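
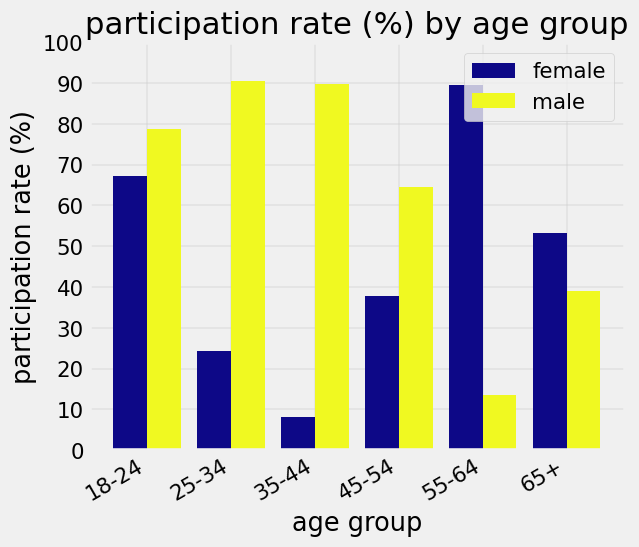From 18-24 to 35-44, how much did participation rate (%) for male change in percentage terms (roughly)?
18-24 ≈ 80, 35-44 ≈ 90; (90 − 80) / 80 ≈ +12.5%.

≈ +12.5%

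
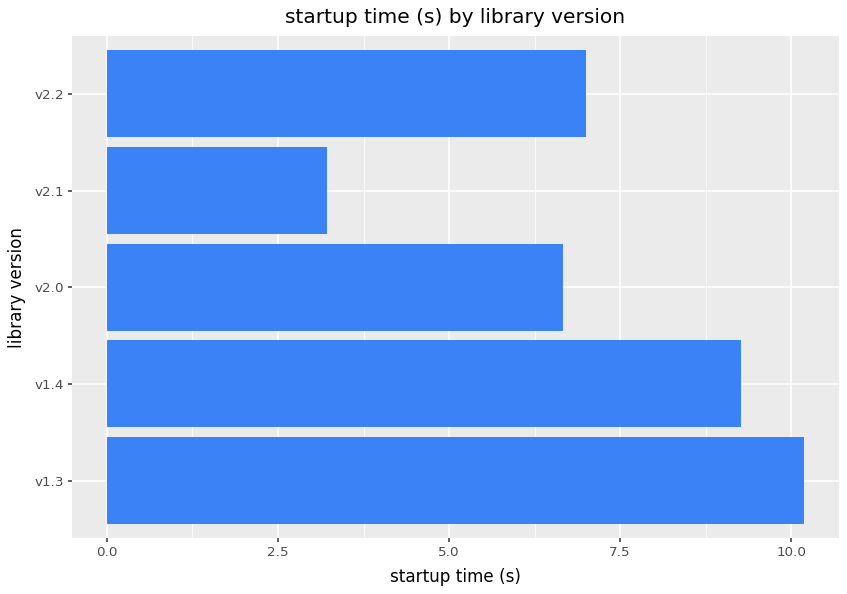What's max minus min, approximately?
≈ 7

Max v1.3 ≈ 10, min v2.1 ≈ 3; range ≈ 7.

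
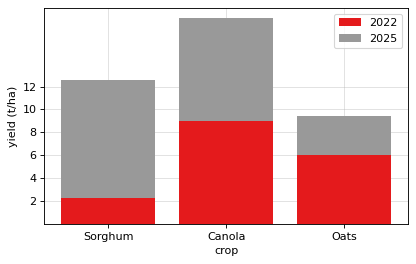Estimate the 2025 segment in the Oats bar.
2025 top ≈ 10, bottom ≈ 6; segment ≈ 4.

≈ 4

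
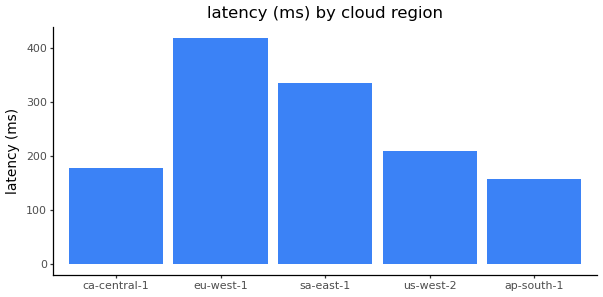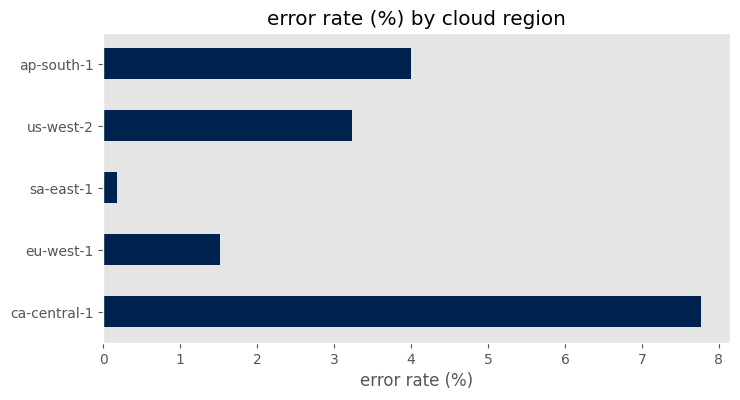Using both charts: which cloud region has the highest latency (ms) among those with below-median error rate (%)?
Chart 2 median error rate (%) ≈ 3; below-median cloud regions: eu-west-1, sa-east-1. Among those, eu-west-1 has the highest latency (ms) (≈ 400).

eu-west-1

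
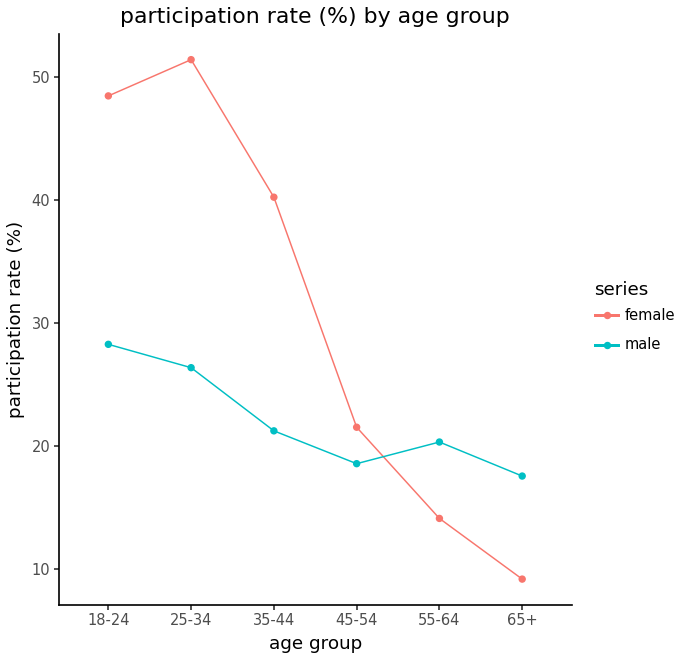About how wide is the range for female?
≈ 40

Max 25-34 ≈ 50, min 65+ ≈ 10; range ≈ 40.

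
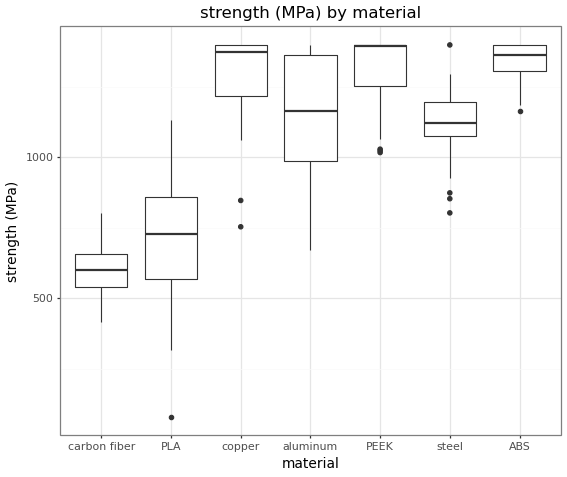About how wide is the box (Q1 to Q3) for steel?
Q3 ≈ 1200, Q1 ≈ 1100; IQR ≈ 100.

≈ 100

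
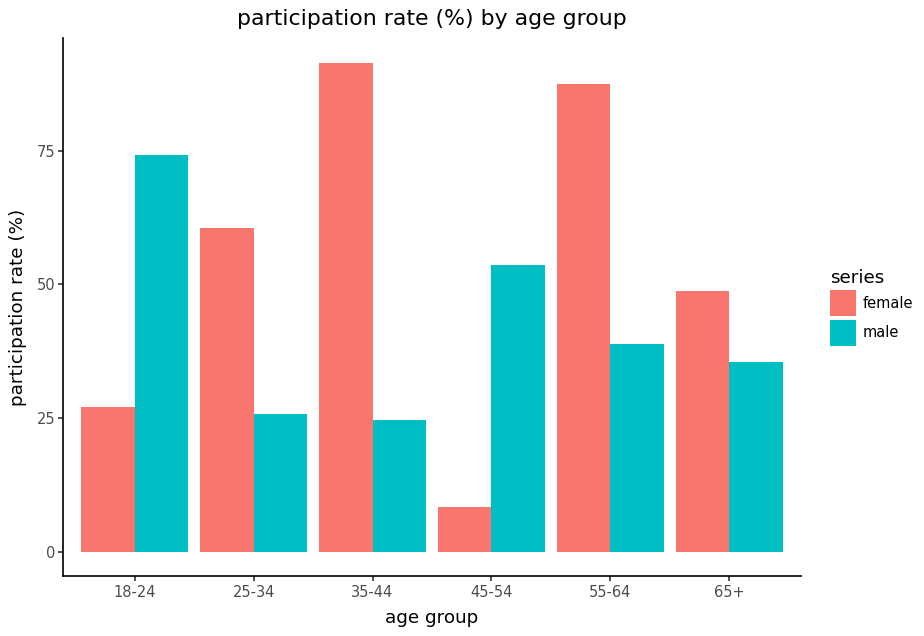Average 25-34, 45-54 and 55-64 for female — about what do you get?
(60 + 10 + 90) / 3 ≈ 53.

≈ 53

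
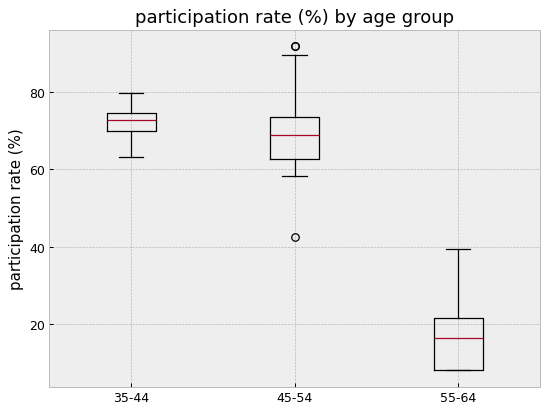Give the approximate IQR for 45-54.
Q3 ≈ 70, Q1 ≈ 60; IQR ≈ 10.

≈ 10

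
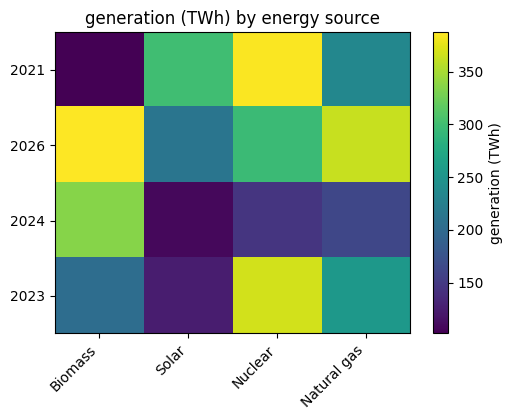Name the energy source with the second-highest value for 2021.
Solar

Top 3 for 2021: Nuclear ≈ 375, Solar ≈ 300, Natural gas ≈ 225.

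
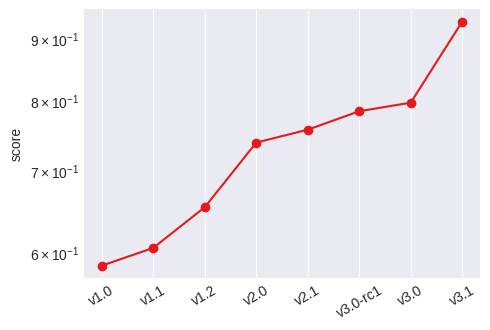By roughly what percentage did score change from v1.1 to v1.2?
≈ +8.3%

v1.1 ≈ 0.60, v1.2 ≈ 0.65; (0.65 − 0.60) / 0.60 ≈ +8.3%.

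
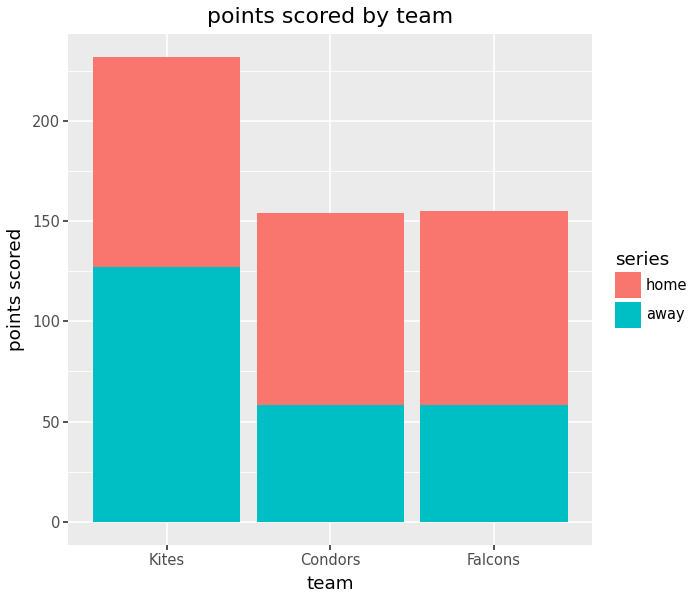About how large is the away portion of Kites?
≈ 120

away top ≈ 120, bottom ≈ 0; segment ≈ 120.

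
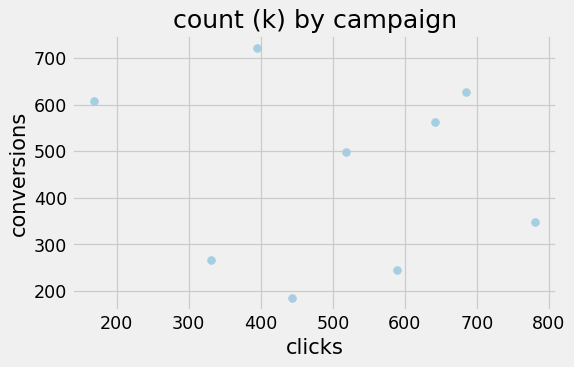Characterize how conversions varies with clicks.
no clear correlation

Points are roughly uncorrelated; weak (|r| ≈ 0.1).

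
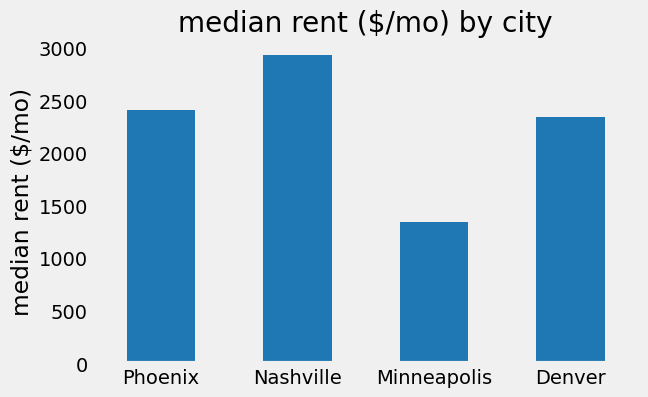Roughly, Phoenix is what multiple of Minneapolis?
Phoenix ≈ 2500, Minneapolis ≈ 1500; 2500/1500 ≈ 1.67.

≈ 1.67×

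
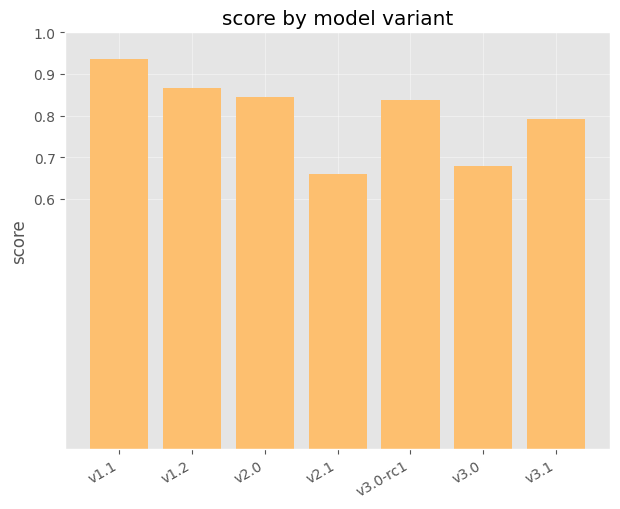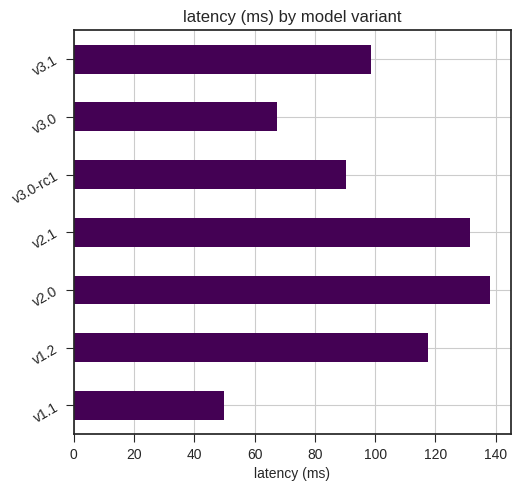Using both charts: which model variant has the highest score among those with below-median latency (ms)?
v1.1

Chart 2 median latency (ms) ≈ 100; below-median model variants: v1.1, v3.0-rc1, v3.0. Among those, v1.1 has the highest score (≈ 0.9).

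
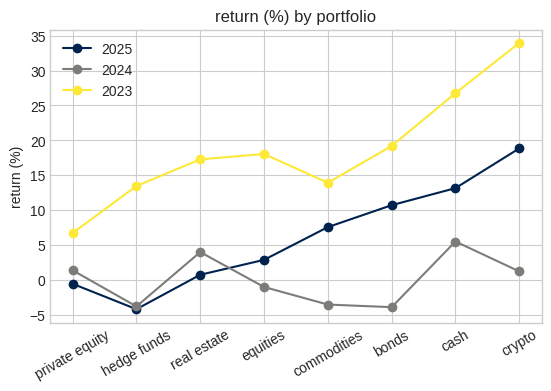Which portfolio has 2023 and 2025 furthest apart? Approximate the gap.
hedge funds: 2023 ≈ 15, 2025 ≈ -5 → gap ≈ 20. Next-largest (real estate) is only ≈ 15.

hedge funds, ≈ 20 %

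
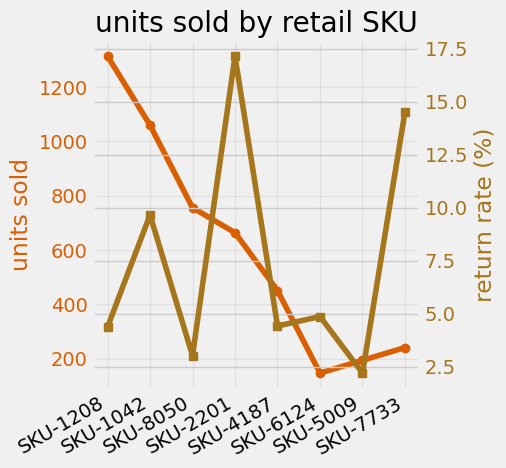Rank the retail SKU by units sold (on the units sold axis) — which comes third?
Top 4 (on the units sold axis): SKU-1208 ≈ 1300, SKU-1042 ≈ 1100, SKU-8050 ≈ 800, SKU-2201 ≈ 700.

SKU-8050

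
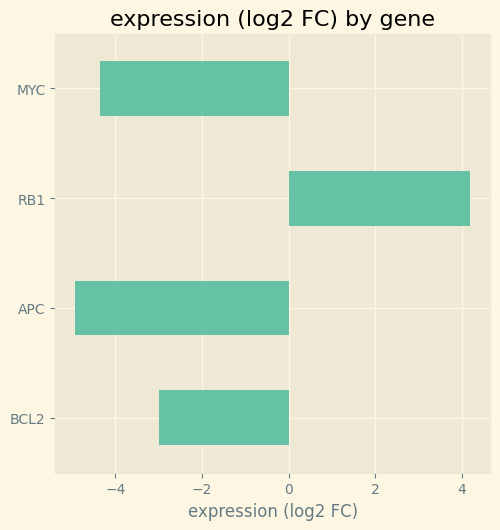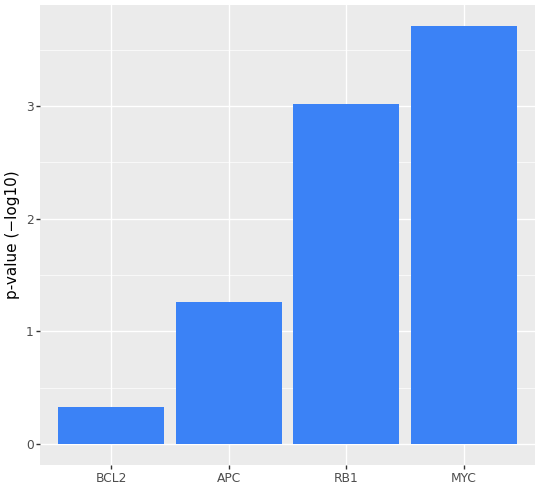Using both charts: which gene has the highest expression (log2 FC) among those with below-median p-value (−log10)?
BCL2

Chart 2 median p-value (−log10) ≈ 2; below-median genes: BCL2, APC. Among those, BCL2 has the highest expression (log2 FC) (≈ -3).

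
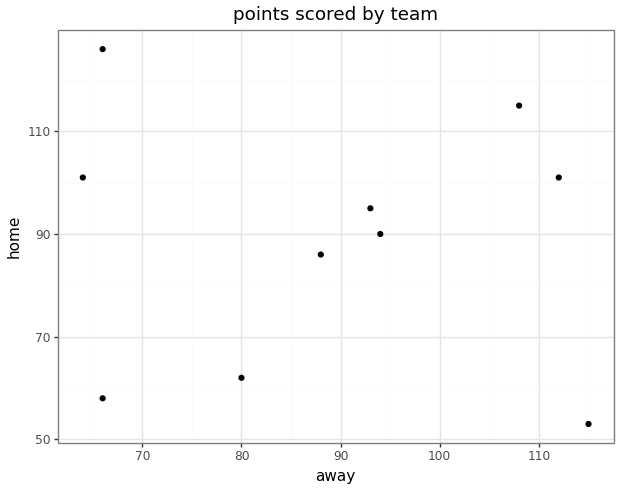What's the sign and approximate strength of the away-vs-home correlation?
no clear correlation

Points are roughly uncorrelated; weak (|r| ≈ 0.1).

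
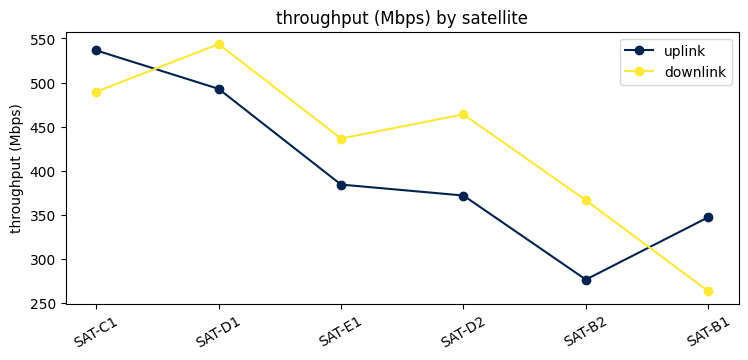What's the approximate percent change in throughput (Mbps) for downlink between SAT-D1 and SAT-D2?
SAT-D1 ≈ 550, SAT-D2 ≈ 475; (475 − 550) / 550 ≈ -13.6%.

≈ -13.6%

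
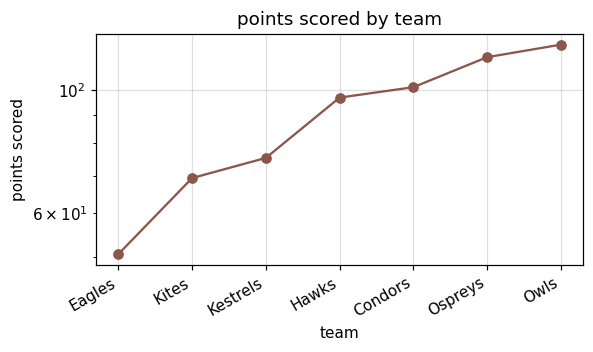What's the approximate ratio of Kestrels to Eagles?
≈ 1.6×

Kestrels ≈ 80, Eagles ≈ 50; 80/50 ≈ 1.6.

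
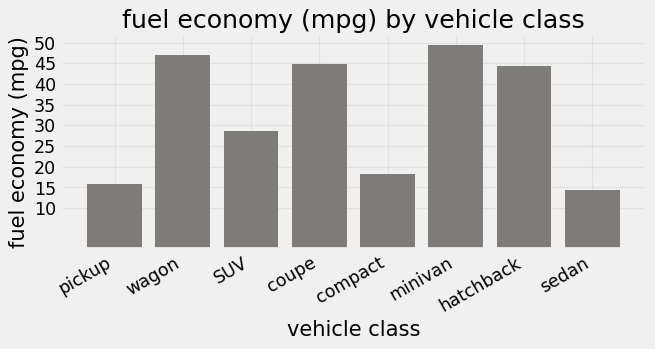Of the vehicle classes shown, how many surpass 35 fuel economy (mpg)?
Above 35: wagon, coupe, minivan, hatchback.

4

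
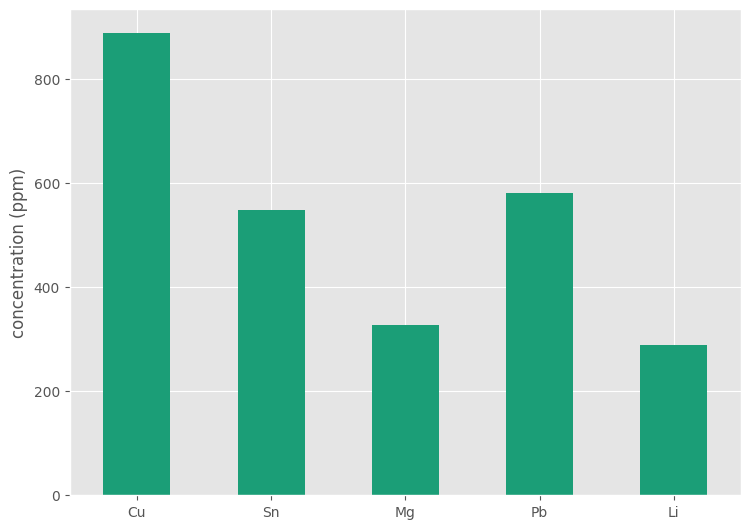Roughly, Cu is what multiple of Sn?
≈ 1.8×

Cu ≈ 900, Sn ≈ 500; 900/500 ≈ 1.8.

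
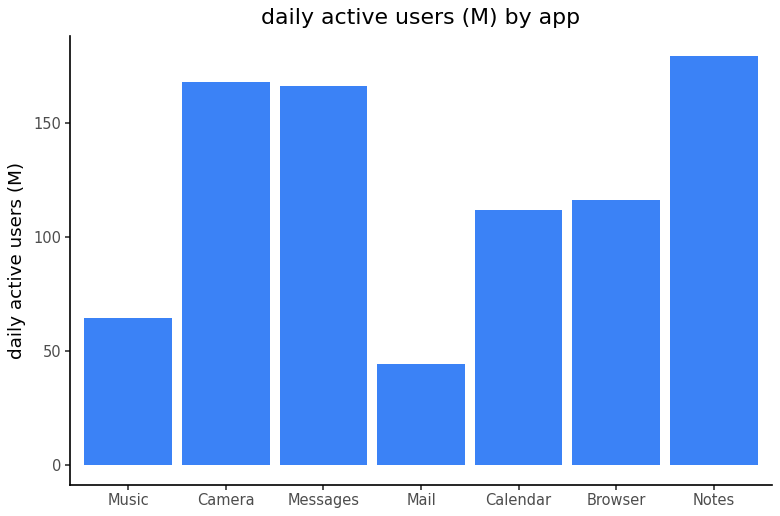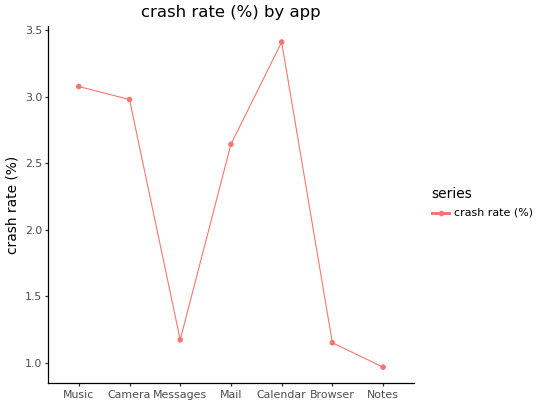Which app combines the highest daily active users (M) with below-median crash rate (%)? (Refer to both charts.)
Notes

Chart 2 median crash rate (%) ≈ 2.5; below-median apps: Messages, Browser, Notes. Among those, Notes has the highest daily active users (M) (≈ 180).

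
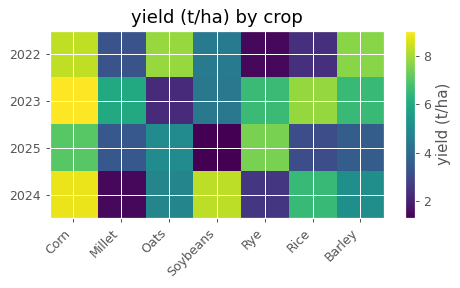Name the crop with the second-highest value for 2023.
Rice

Top 3 for 2023: Corn ≈ 9, Rice ≈ 8, Rye ≈ 7.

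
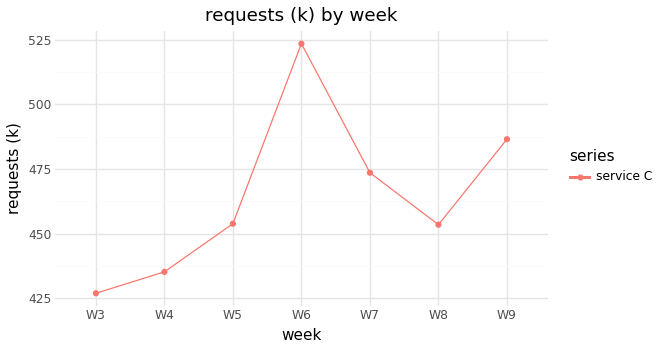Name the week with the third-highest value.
W7

Top 4: W6 ≈ 520, W9 ≈ 490, W7 ≈ 470, W5 ≈ 450.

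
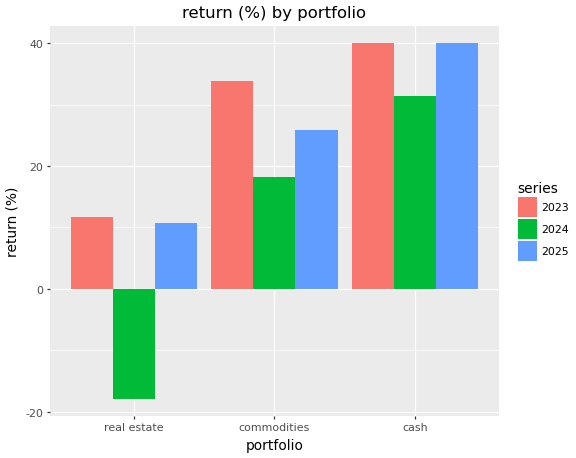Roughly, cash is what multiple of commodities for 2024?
cash ≈ 30, commodities ≈ 20; 30/20 ≈ 1.5.

≈ 1.5×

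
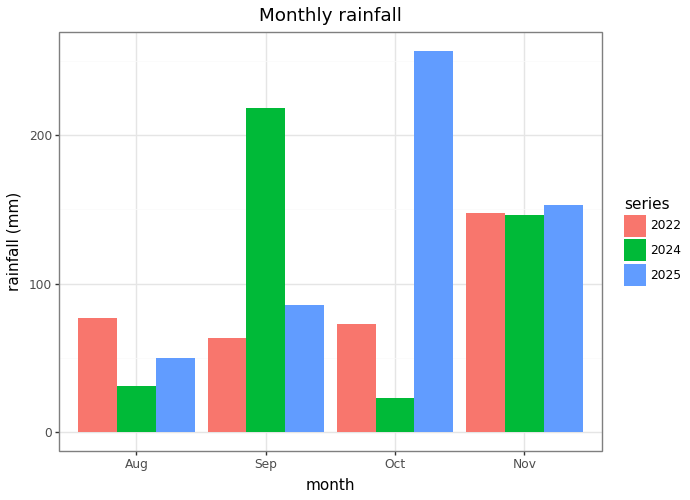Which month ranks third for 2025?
Sep

Top 4 for 2025: Oct ≈ 250, Nov ≈ 150, Sep ≈ 75, Aug ≈ 50.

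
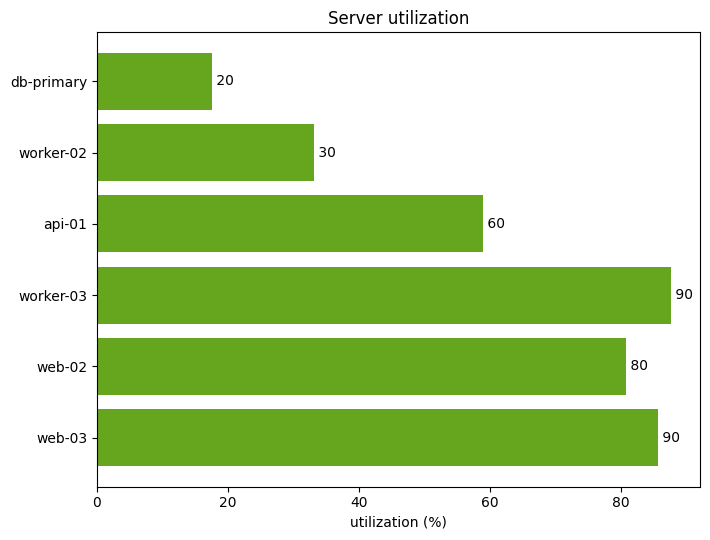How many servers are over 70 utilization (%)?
3

Above 70: worker-03, web-02, web-03.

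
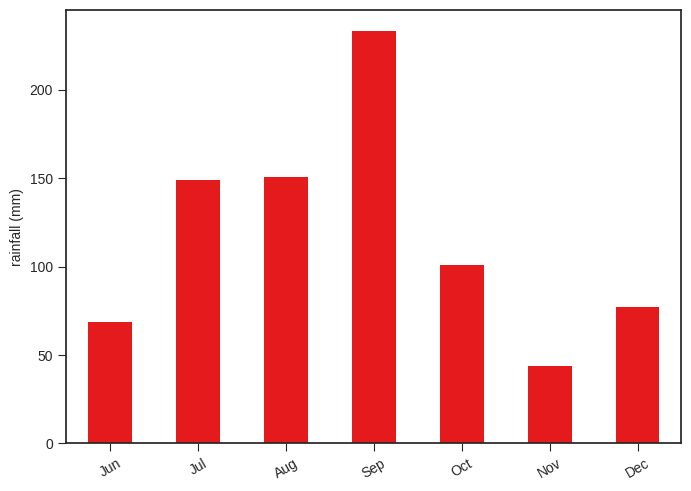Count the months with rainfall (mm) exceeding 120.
3

Above 120: Jul, Aug, Sep.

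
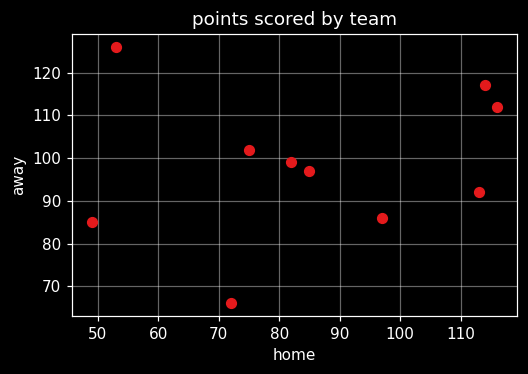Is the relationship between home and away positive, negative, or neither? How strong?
Points are roughly uncorrelated; weak (|r| ≈ 0.2).

no clear correlation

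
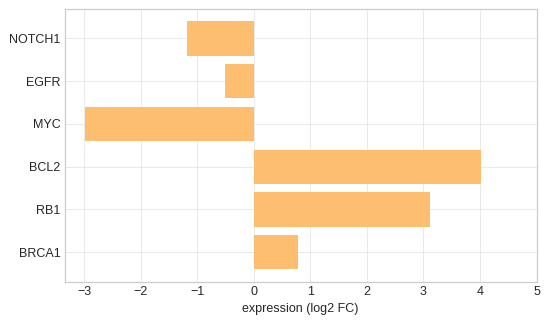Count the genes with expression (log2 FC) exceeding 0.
3

Above 0: BCL2, RB1, BRCA1.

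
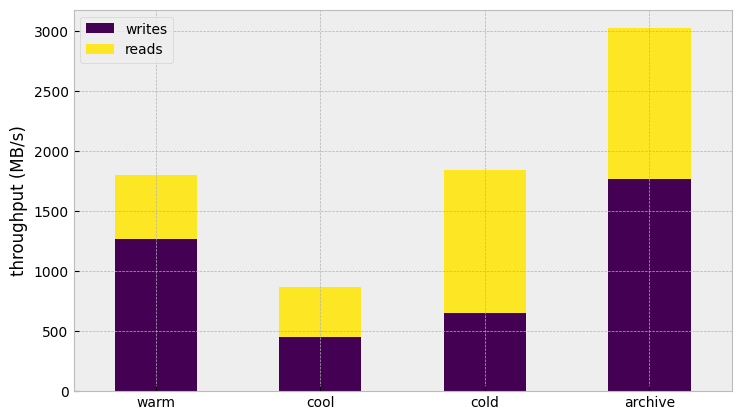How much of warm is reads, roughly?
reads top ≈ 2000, bottom ≈ 1500; segment ≈ 500.

≈ 500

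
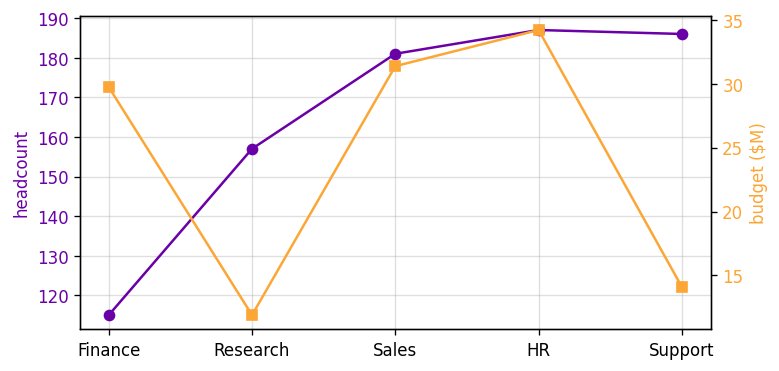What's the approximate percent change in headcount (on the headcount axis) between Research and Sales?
≈ +12.5%

Research ≈ 160, Sales ≈ 180; (180 − 160) / 160 ≈ +12.5%.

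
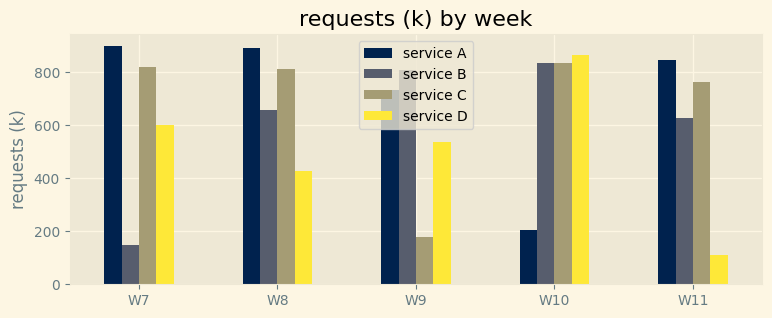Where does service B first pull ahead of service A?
W8: service B ≈ 700 vs service A ≈ 900 (not yet); W9: service B ≈ 800 vs service A ≈ 700 (first crossover).

W9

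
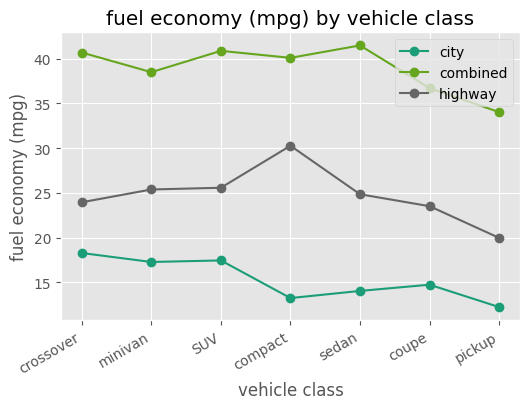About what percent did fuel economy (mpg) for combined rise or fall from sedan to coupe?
≈ -12.5%

sedan ≈ 40, coupe ≈ 35; (35 − 40) / 40 ≈ -12.5%.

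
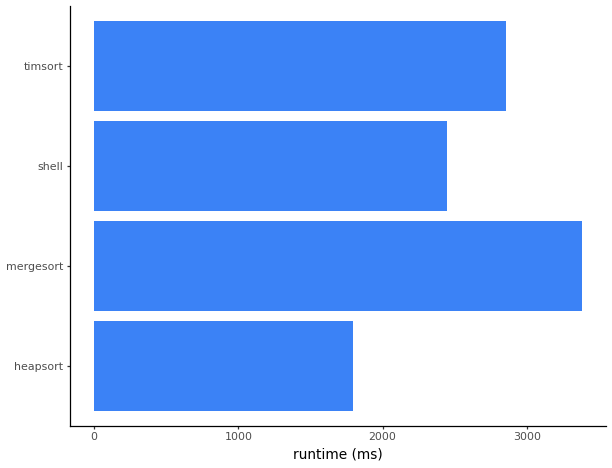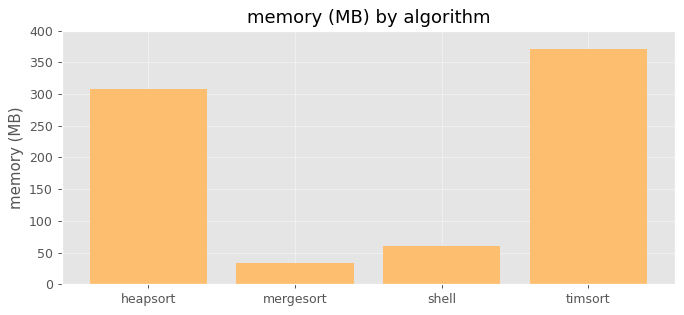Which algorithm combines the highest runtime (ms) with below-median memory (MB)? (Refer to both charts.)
mergesort

Chart 2 median memory (MB) ≈ 200; below-median algorithms: mergesort, shell. Among those, mergesort has the highest runtime (ms) (≈ 3500).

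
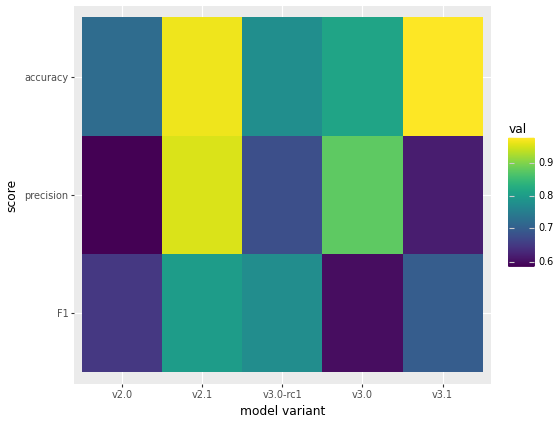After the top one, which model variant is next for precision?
Top 3 for precision: v2.1 ≈ 0.95, v3.0 ≈ 0.90, v3.0-rc1 ≈ 0.70.

v3.0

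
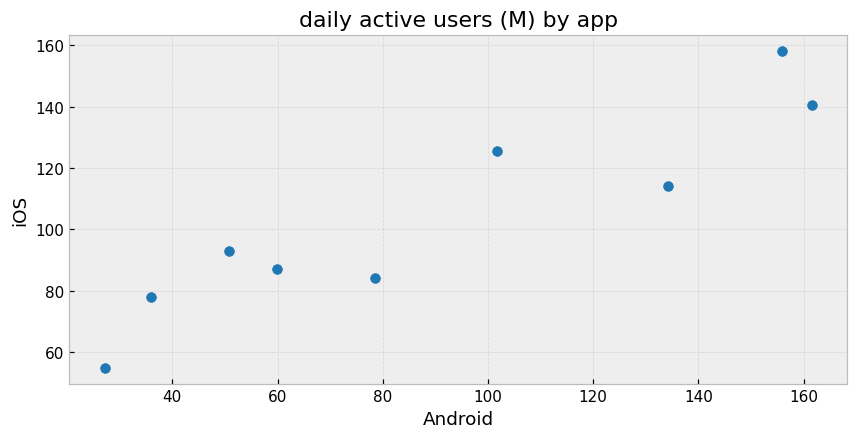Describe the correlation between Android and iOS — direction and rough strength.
positive, strong

Points are positively correlated; strong (|r| ≈ 0.9).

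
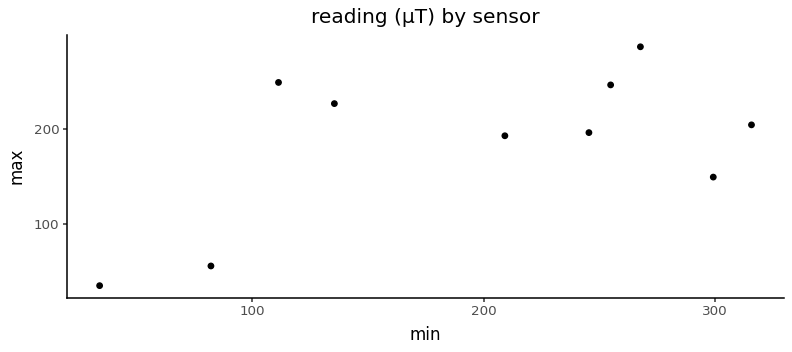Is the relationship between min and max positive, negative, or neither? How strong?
positive, moderate

Points are positively correlated; moderate (|r| ≈ 0.6).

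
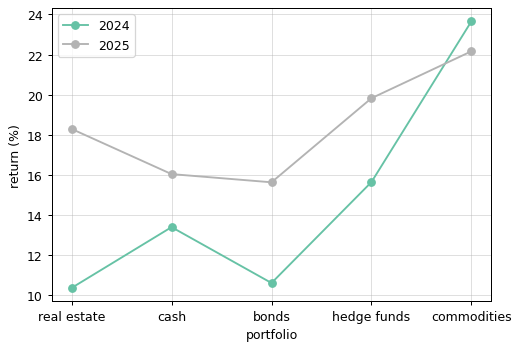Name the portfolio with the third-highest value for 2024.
cash

Top 4 for 2024: commodities ≈ 24, hedge funds ≈ 16, cash ≈ 14, bonds ≈ 10.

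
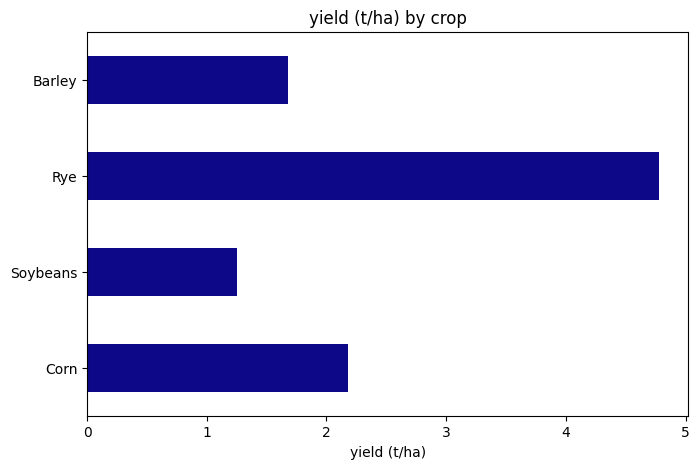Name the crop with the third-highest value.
Top 4: Rye ≈ 5.0, Corn ≈ 2.0, Barley ≈ 1.5, Soybeans ≈ 1.0.

Barley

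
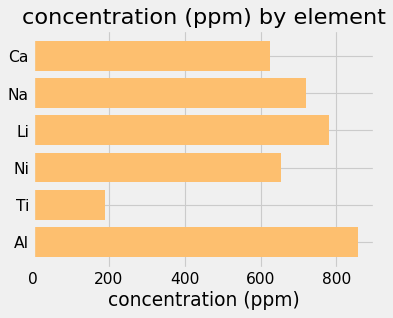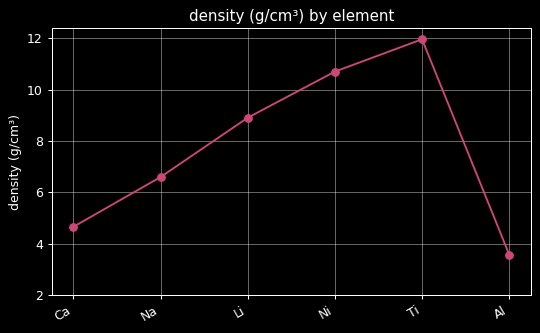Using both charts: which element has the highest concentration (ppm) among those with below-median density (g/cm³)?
Chart 2 median density (g/cm³) ≈ 8; below-median elements: Ca, Na, Al. Among those, Al has the highest concentration (ppm) (≈ 900).

Al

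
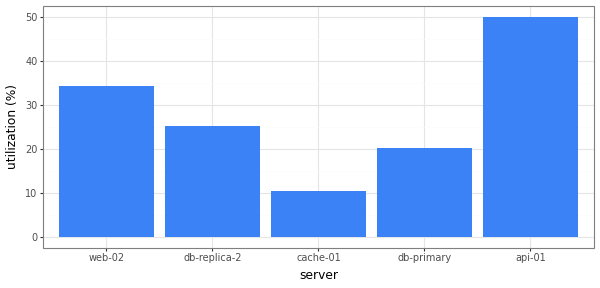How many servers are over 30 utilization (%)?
2

Above 30: web-02, api-01.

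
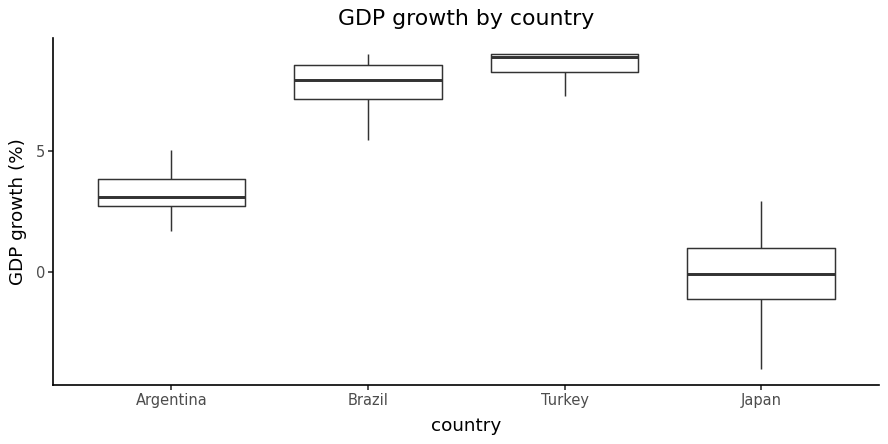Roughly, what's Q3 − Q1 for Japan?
≈ 2

Q3 ≈ 1, Q1 ≈ -1; IQR ≈ 2.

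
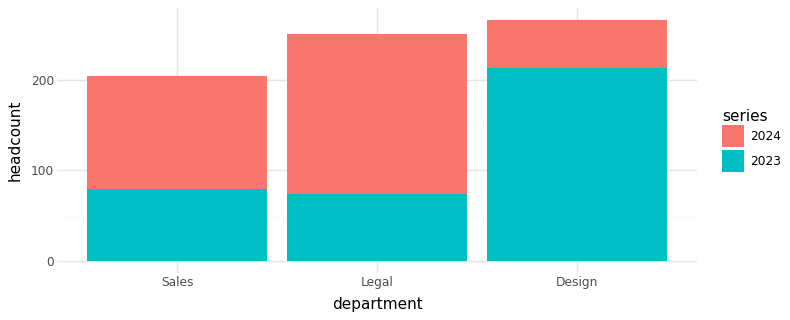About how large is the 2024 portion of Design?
2024 top ≈ 275, bottom ≈ 225; segment ≈ 50.

≈ 50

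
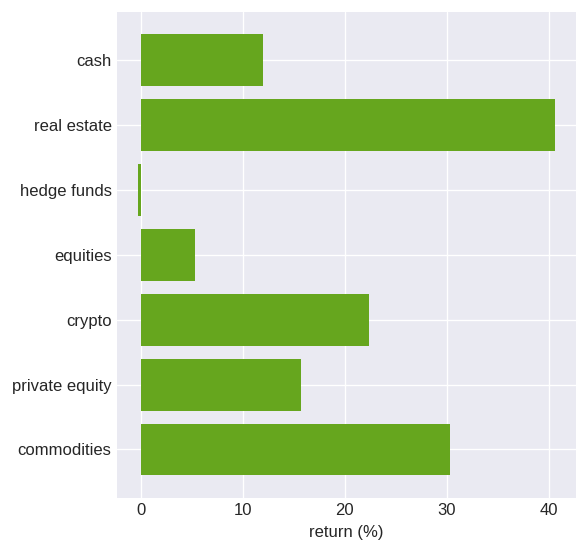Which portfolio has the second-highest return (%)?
Top 3: real estate ≈ 40, commodities ≈ 30, crypto ≈ 20.

commodities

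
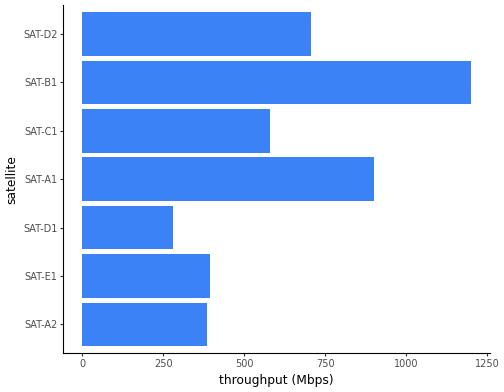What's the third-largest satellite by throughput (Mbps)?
SAT-D2

Top 4: SAT-B1 ≈ 1200, SAT-A1 ≈ 900, SAT-D2 ≈ 700, SAT-C1 ≈ 600.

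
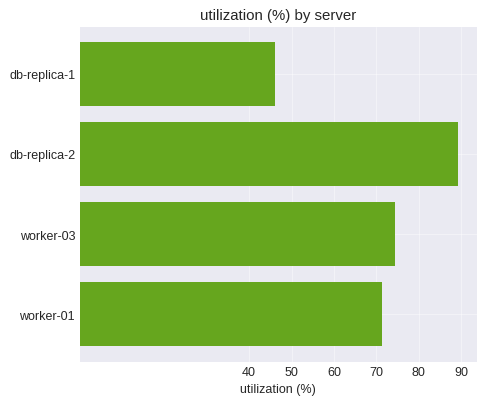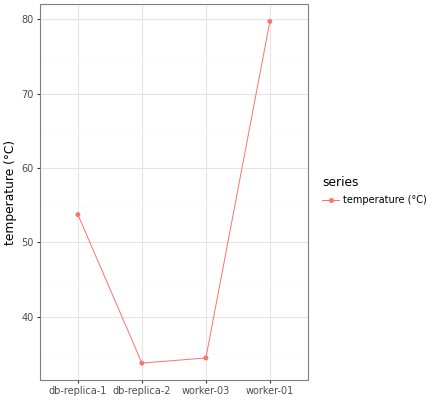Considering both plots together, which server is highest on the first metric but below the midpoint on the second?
db-replica-2

Chart 2 median temperature (°C) ≈ 40; below-median servers: db-replica-2, worker-03. Among those, db-replica-2 has the highest utilization (%) (≈ 90).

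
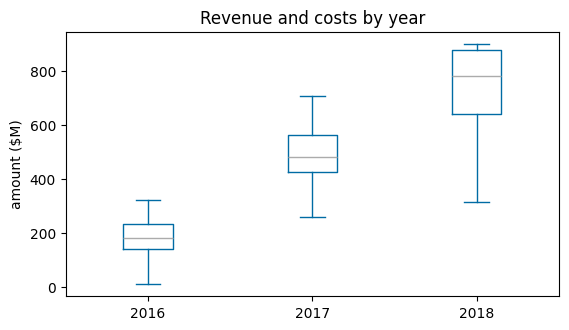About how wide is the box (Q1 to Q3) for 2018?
≈ 250

Q3 ≈ 900, Q1 ≈ 650; IQR ≈ 250.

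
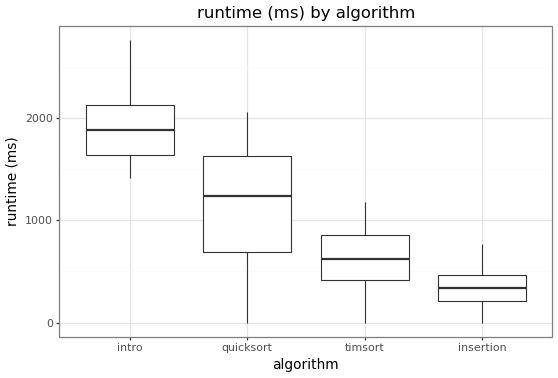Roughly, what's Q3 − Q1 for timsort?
≈ 400

Q3 ≈ 800, Q1 ≈ 400; IQR ≈ 400.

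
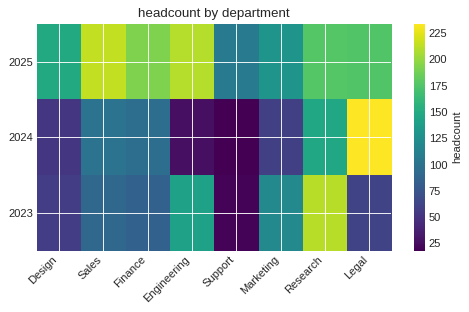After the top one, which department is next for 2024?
Research

Top 3 for 2024: Legal ≈ 240, Research ≈ 140, Sales ≈ 100.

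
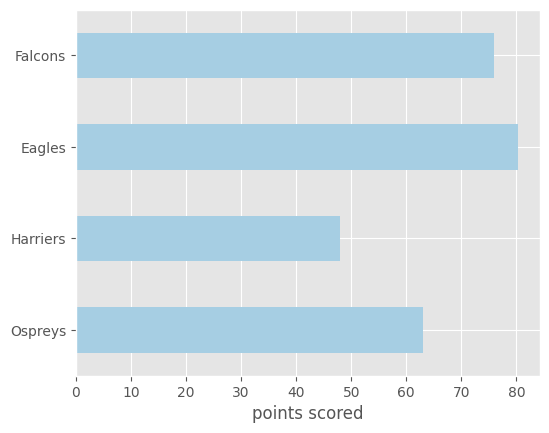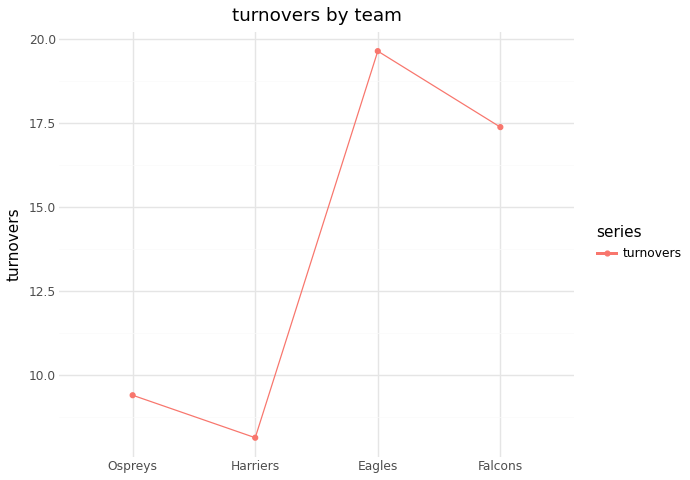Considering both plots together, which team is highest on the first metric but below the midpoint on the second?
Ospreys

Chart 2 median turnovers ≈ 14; below-median teams: Ospreys, Harriers. Among those, Ospreys has the highest points scored (≈ 60).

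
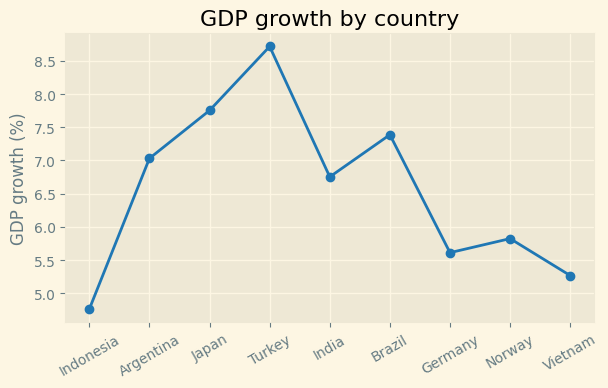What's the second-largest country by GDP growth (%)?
Japan

Top 3: Turkey ≈ 8.5, Japan ≈ 8.0, Brazil ≈ 7.5.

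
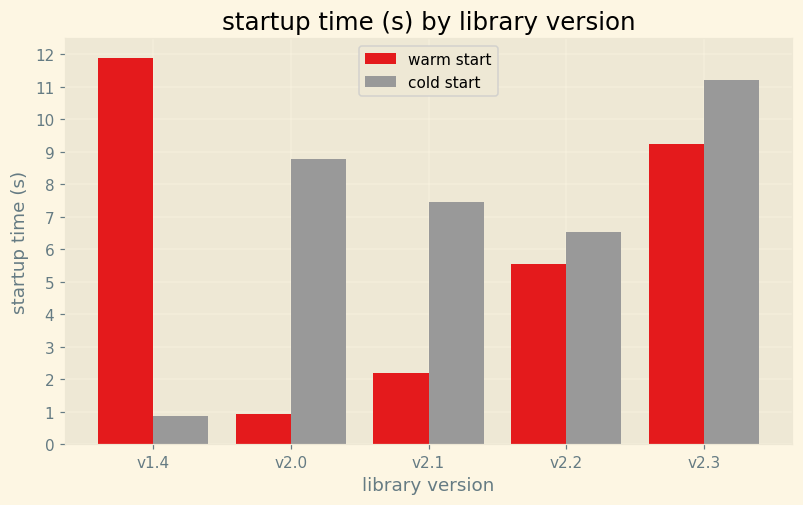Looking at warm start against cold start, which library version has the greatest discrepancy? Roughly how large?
v1.4: warm start ≈ 12, cold start ≈ 1 → gap ≈ 11. Next-largest (v2.0) is only ≈ 8.

v1.4, ≈ 11 s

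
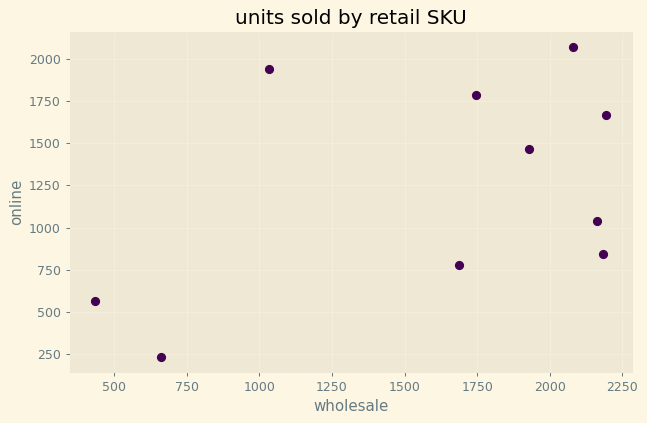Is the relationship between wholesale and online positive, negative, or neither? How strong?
positive, moderate

Points are positively correlated; moderate (|r| ≈ 0.5).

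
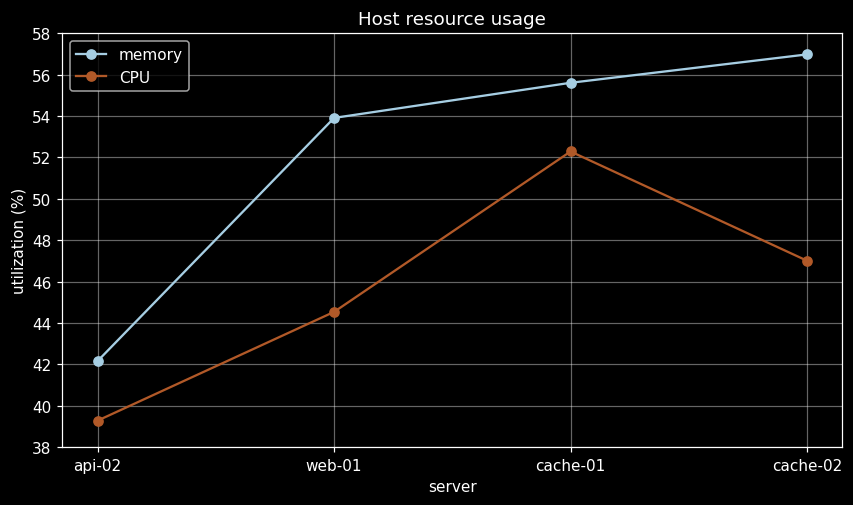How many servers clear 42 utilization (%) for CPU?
Above 42: web-01, cache-01, cache-02.

3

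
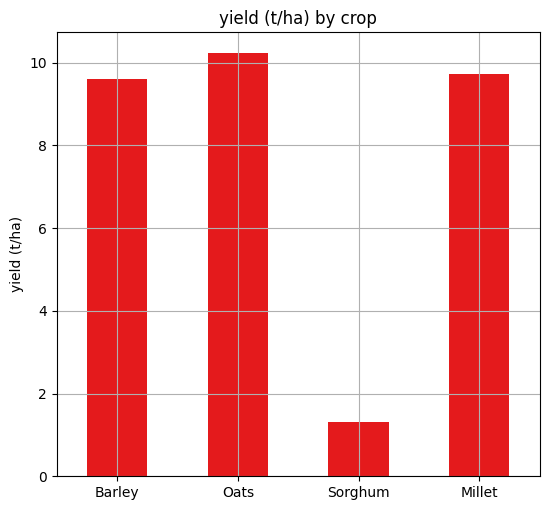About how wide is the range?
≈ 9

Max Oats ≈ 10, min Sorghum ≈ 1; range ≈ 9.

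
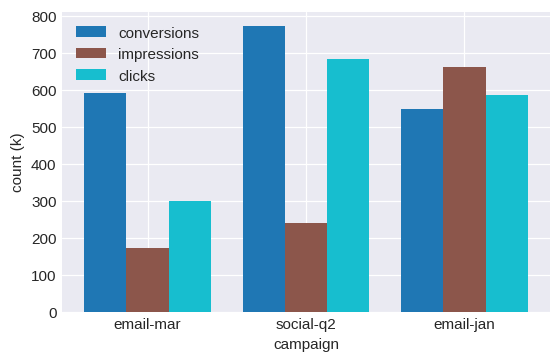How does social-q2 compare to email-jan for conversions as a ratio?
≈ 1.6×

social-q2 ≈ 800, email-jan ≈ 500; 800/500 ≈ 1.6.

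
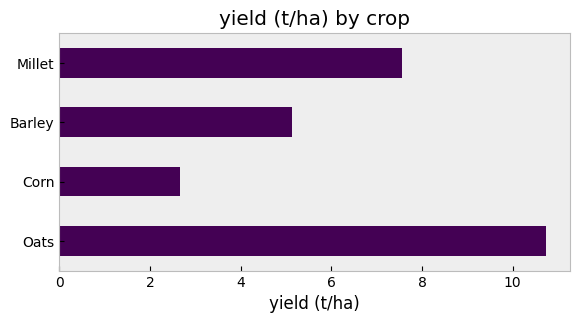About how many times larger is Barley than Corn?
Barley ≈ 5, Corn ≈ 3; 5/3 ≈ 1.67.

≈ 1.67×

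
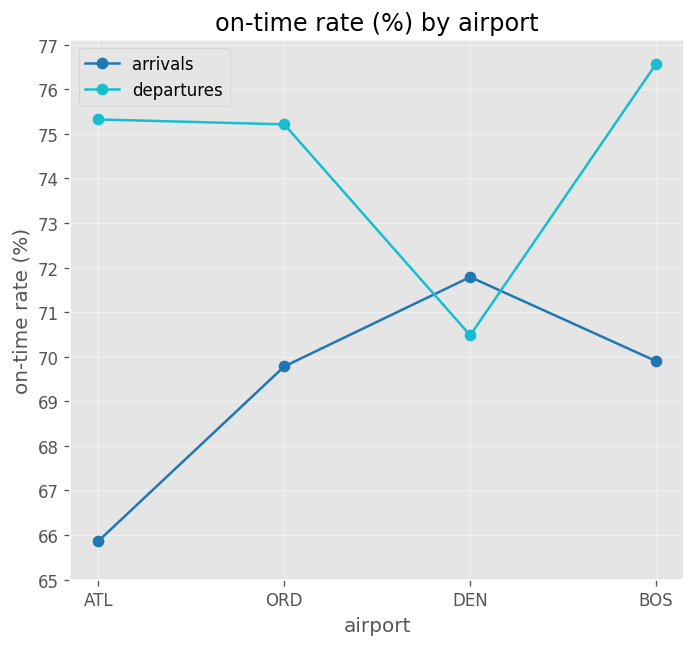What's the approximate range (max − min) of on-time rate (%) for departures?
Max BOS ≈ 77, min DEN ≈ 70; range ≈ 7.

≈ 7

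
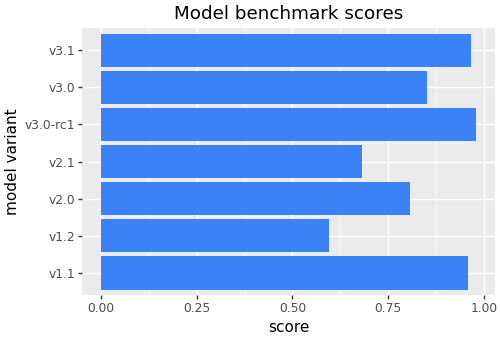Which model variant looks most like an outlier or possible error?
v1.2

v1.2 ≈ 0.6; the rest sit between ≈ 0.7 and ≈ 1.0.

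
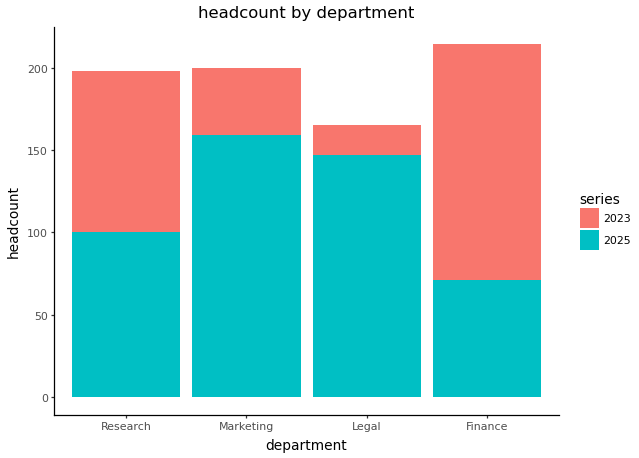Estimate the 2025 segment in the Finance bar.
2025 top ≈ 80, bottom ≈ 0; segment ≈ 80.

≈ 80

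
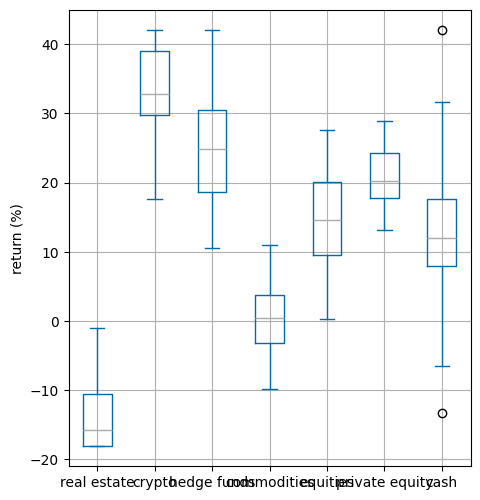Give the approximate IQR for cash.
Q3 ≈ 20, Q1 ≈ 10; IQR ≈ 10.

≈ 10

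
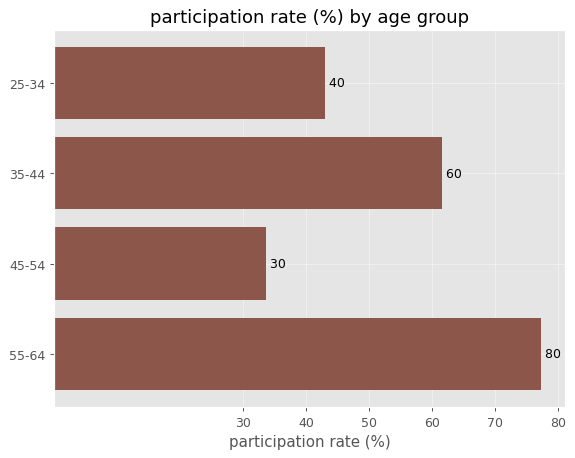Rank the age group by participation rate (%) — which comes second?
35-44

Top 3: 55-64 ≈ 80, 35-44 ≈ 60, 25-34 ≈ 40.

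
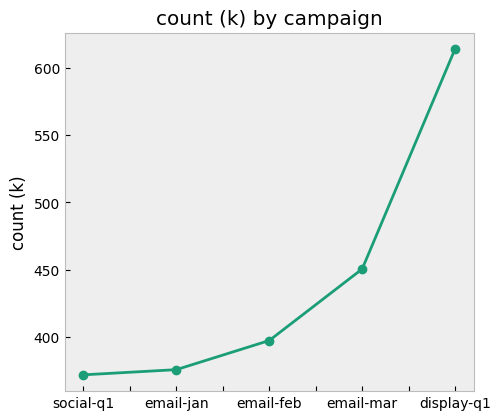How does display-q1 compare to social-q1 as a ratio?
≈ 1.67×

display-q1 ≈ 625, social-q1 ≈ 375; 625/375 ≈ 1.67.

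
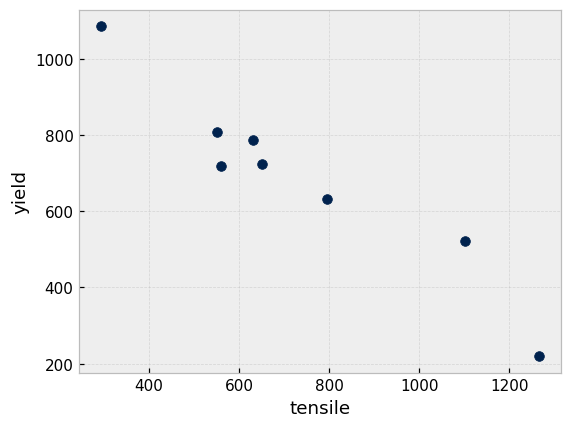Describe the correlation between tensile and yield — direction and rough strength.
Points are negatively correlated; strong (|r| ≈ 1.0).

negative, strong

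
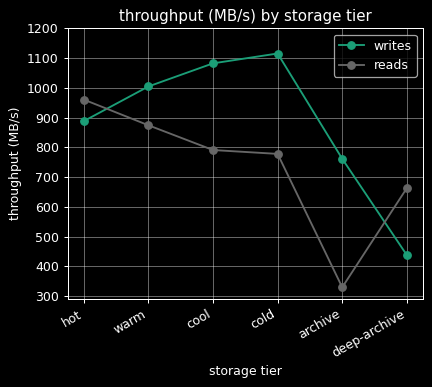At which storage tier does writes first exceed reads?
hot: writes ≈ 900 vs reads ≈ 1000 (not yet); warm: writes ≈ 1000 vs reads ≈ 900 (first crossover).

warm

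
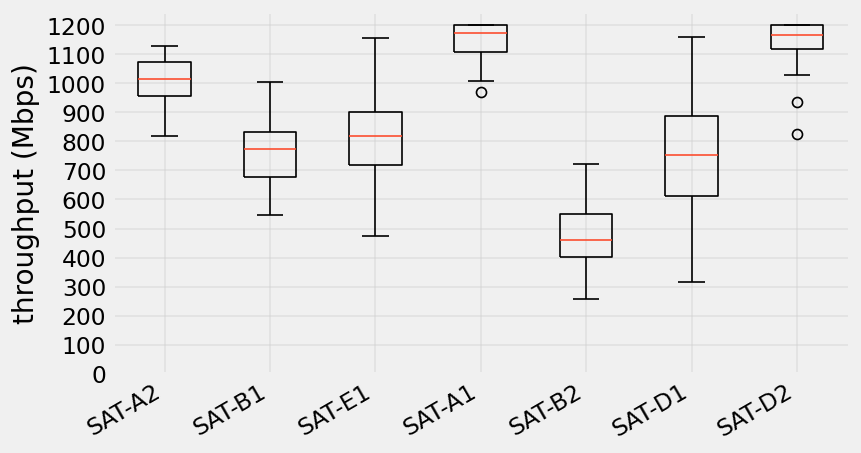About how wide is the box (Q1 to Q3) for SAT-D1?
≈ 300

Q3 ≈ 900, Q1 ≈ 600; IQR ≈ 300.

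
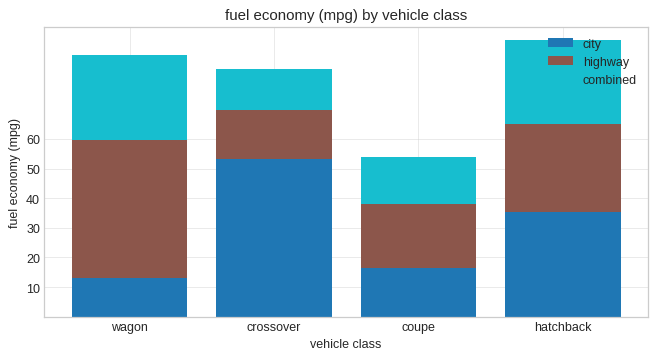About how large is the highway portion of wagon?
≈ 50

highway top ≈ 60, bottom ≈ 10; segment ≈ 50.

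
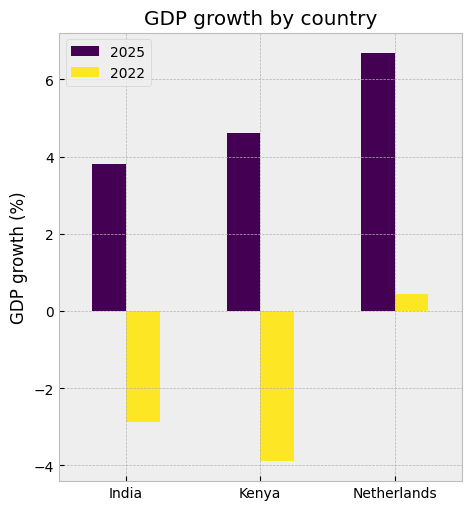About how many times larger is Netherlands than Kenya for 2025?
Netherlands ≈ 7, Kenya ≈ 5; 7/5 ≈ 1.4.

≈ 1.4×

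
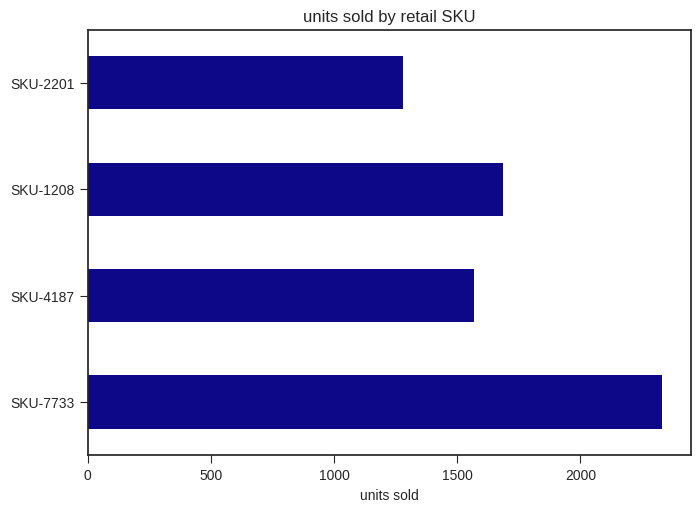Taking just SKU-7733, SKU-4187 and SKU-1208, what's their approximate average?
(2400 + 1600 + 1600) / 3 ≈ 1867.

≈ 1867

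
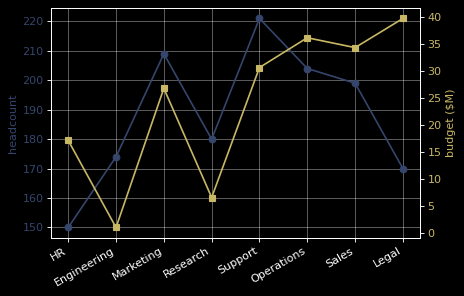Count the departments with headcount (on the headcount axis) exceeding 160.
7

Above 160: Engineering, Marketing, Research, Support, Operations, Sales, Legal.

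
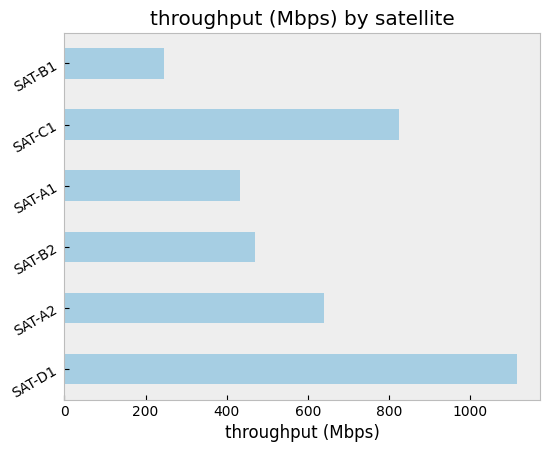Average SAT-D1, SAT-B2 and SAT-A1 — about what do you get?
≈ 667

(1100 + 500 + 400) / 3 ≈ 667.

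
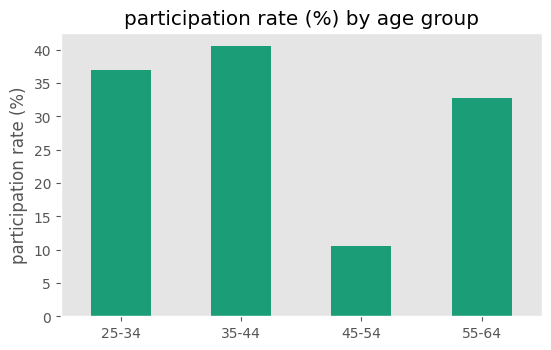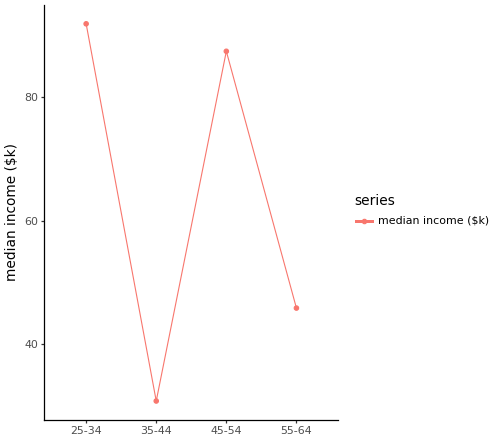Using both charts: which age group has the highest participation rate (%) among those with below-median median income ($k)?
35-44

Chart 2 median median income ($k) ≈ 70; below-median age groups: 35-44, 55-64. Among those, 35-44 has the highest participation rate (%) (≈ 40).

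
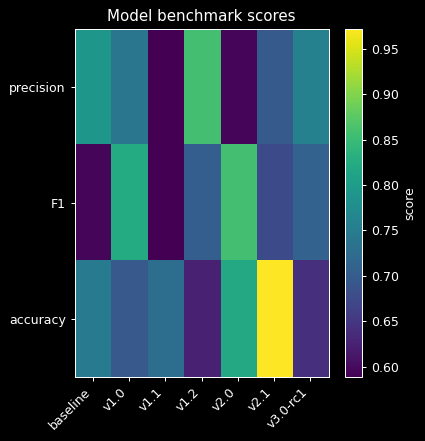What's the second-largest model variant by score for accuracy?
Top 3 for accuracy: v2.1 ≈ 0.95, v2.0 ≈ 0.80, baseline ≈ 0.75.

v2.0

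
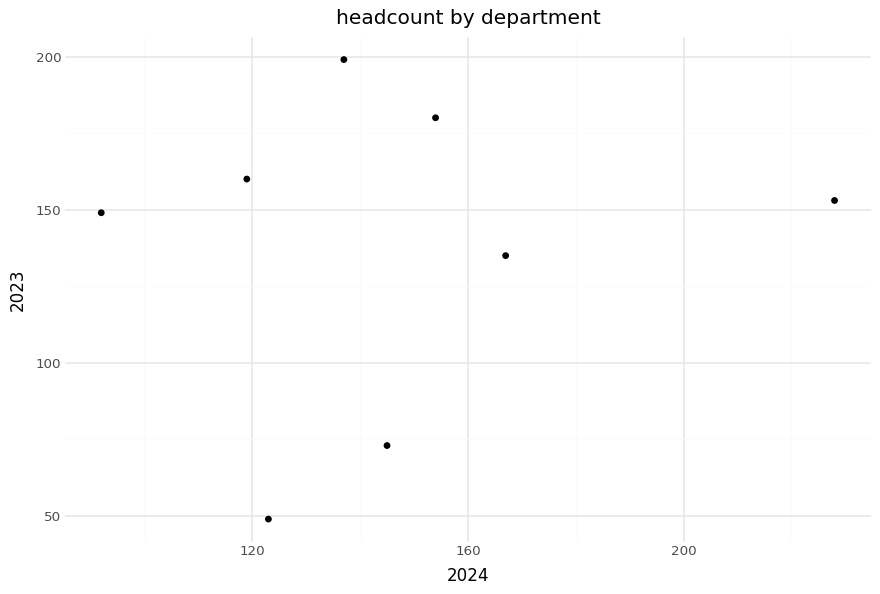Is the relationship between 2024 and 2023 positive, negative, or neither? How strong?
no clear correlation

Points are roughly uncorrelated; weak (|r| ≈ 0.1).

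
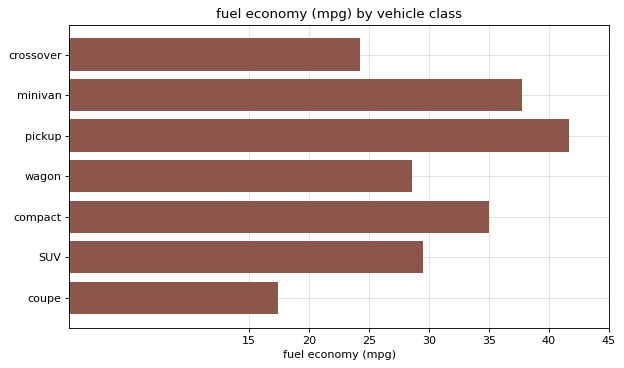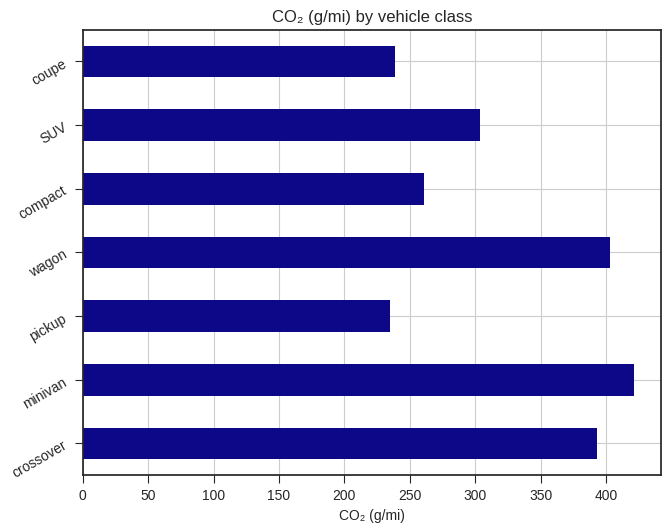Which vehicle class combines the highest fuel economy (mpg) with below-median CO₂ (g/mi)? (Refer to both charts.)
pickup

Chart 2 median CO₂ (g/mi) ≈ 300; below-median vehicle classes: pickup, compact, coupe. Among those, pickup has the highest fuel economy (mpg) (≈ 40).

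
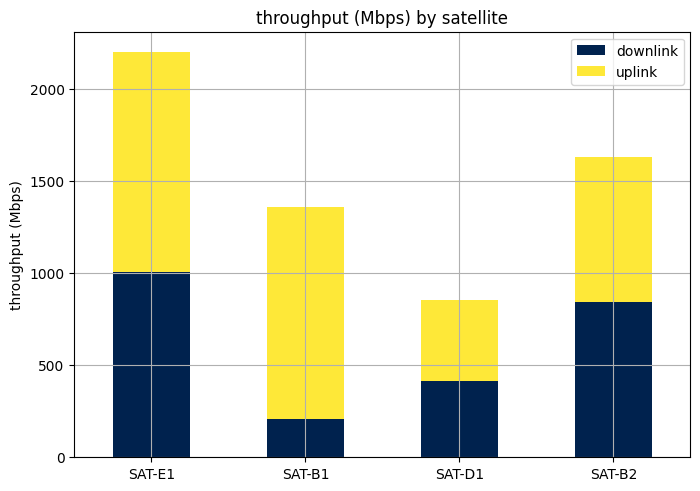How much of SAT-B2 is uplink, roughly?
≈ 800

uplink top ≈ 1600, bottom ≈ 800; segment ≈ 800.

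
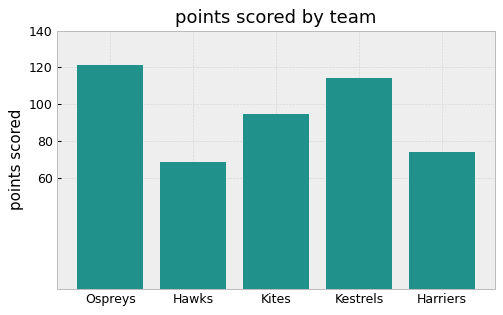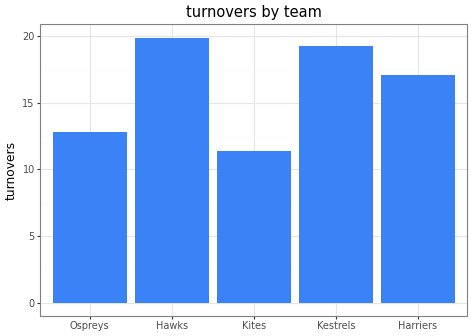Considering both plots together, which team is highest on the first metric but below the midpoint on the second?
Chart 2 median turnovers ≈ 18; below-median teams: Ospreys, Kites. Among those, Ospreys has the highest points scored (≈ 120).

Ospreys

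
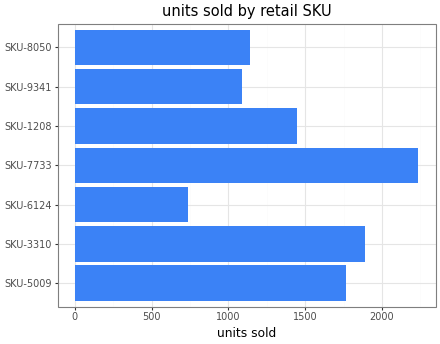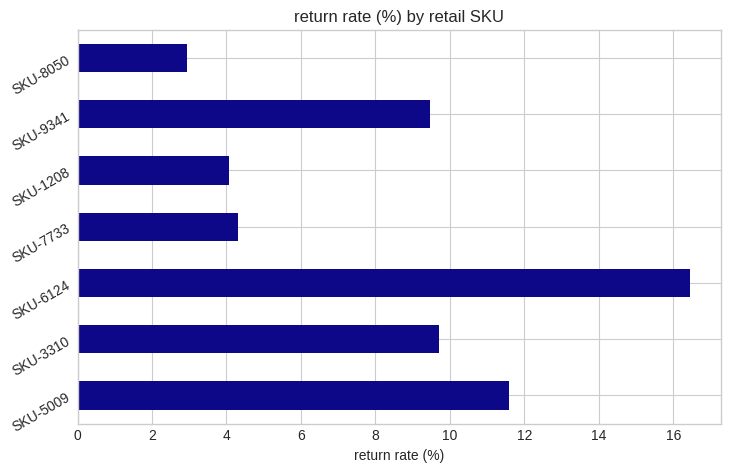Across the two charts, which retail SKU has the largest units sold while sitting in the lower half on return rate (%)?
Chart 2 median return rate (%) ≈ 10; below-median retail SKUs: SKU-7733, SKU-1208, SKU-8050. Among those, SKU-7733 has the highest units sold (≈ 2000).

SKU-7733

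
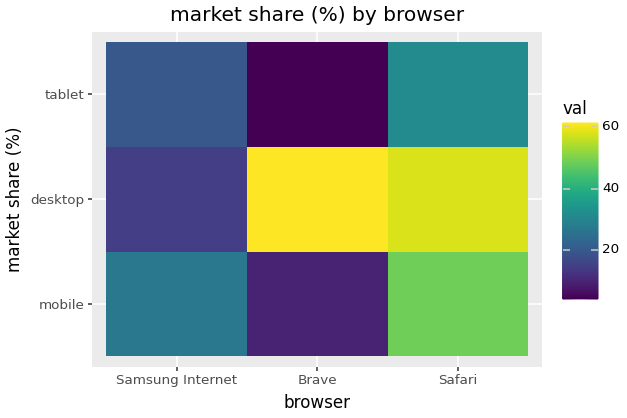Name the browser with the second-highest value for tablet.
Top 3 for tablet: Safari ≈ 30, Samsung Internet ≈ 20, Brave ≈ 5.

Samsung Internet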